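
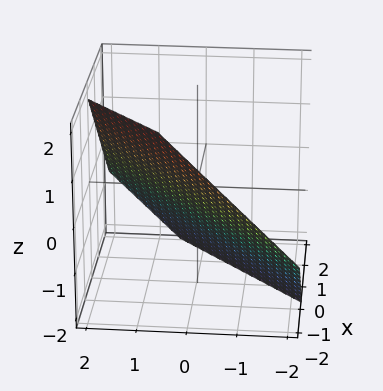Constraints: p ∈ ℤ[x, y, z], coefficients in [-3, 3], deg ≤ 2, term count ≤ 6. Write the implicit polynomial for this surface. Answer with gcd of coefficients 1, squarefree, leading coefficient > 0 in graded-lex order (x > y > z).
1. deg p = 1. The surface is flat (a plane).
2. Solving for integer coefficients yields p as stated.

3*x - 3*y + 3*z + 2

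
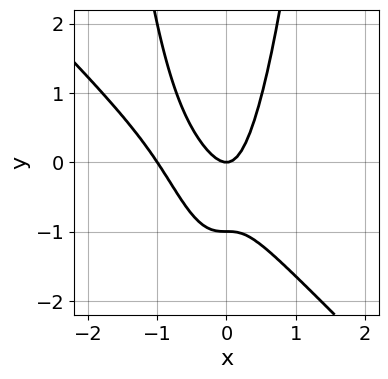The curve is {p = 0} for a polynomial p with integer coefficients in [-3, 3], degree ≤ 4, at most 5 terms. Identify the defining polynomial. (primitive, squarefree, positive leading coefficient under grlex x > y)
3*x^3 + 3*x^2*y + 3*x^2 - y^2 - y

1. Degree: the shape is more complex than any degree-2 curve, so deg p = 3.
2. Checking where it meets the axes: among the integer gridlines, it crosses the x-axis at x ∈ {-1, 0}; among the integer gridlines, it crosses the y-axis at y ∈ {-1, 0}.
3. Putting this together gives p.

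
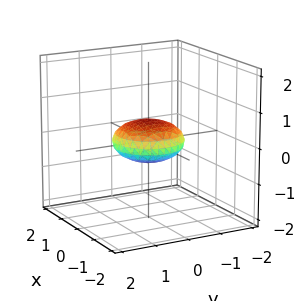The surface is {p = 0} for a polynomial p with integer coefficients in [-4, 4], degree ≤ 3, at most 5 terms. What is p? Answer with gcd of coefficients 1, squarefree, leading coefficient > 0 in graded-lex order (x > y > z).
The degree is 2 — bounded and convex; a quadric.
Symmetries: mirror symmetry z ↦ −z ⇒ only even powers of z; the z-axis is an axis of rotation, so x and y enter only as x² + y².
From the axis intercepts and sections: the y-axis gridline crossings are at y ∈ {-1, 1}; the x-axis gridline crossings are at x ∈ {-1, 1}; a circular section at z = 0 has radius exactly 1.
The integer polynomial consistent with all of this is the stated p.

x^2 + y^2 + 3*z^2 - 1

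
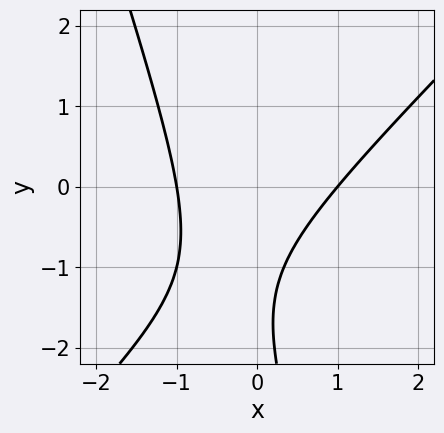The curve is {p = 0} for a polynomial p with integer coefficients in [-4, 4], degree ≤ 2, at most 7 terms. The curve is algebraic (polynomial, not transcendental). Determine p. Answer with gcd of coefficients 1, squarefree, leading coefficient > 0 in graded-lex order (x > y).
3*x^2 - 2*x*y - y^2 - 3*y - 3

1. deg p = 2.
2. From the axis intercepts and sections: no y-intercept at any integer in the box; among the integer gridlines, it crosses the x-axis at x ∈ {-1, 1}.
3. Solving for integer coefficients yields p as stated.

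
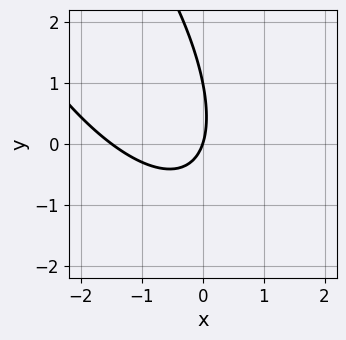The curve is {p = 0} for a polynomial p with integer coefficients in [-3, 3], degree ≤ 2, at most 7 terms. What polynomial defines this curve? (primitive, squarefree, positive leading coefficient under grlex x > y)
1. deg p = 2. A generic line meets the curve in up to 2 points.
2. Checking where it meets the axes: among the integer gridlines, it crosses the y-axis at y ∈ {0, 1}; it meets the x-axis at x = 0 (among the integer gridlines).
3. Matching integer coefficients to the picture gives p.

2*x^2 + 2*x*y + y^2 + 3*x - y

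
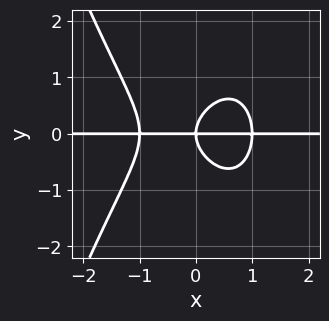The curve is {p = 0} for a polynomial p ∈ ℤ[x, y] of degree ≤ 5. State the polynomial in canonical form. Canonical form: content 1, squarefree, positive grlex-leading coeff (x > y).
Degree: no degree-3 curve has this shape, so deg p = 4.
From the axis intercepts and sections: the visible x-axis segment lies entirely on the curve; it crosses the y-axis at the gridline y = 0.
Fitting integer coefficients to these (and the overall shape) gives p.

x^3*y + y^3 - x*y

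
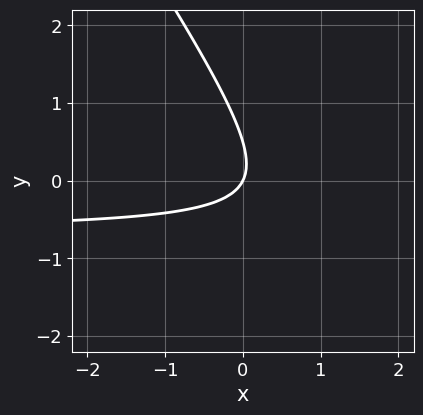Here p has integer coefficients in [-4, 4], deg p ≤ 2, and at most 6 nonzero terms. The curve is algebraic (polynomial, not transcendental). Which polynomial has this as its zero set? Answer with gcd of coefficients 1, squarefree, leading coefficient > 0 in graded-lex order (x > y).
3*x*y + 2*y^2 + 2*x - y

(a) The degree is 2 — a generic line meets the curve in up to 2 points.
(b) Reading off the gridlines: it meets the x-axis at x = 0 (among the integer gridlines); one y-axis crossing is at y = 0.
(c) Assembling these constraints gives the stated polynomial.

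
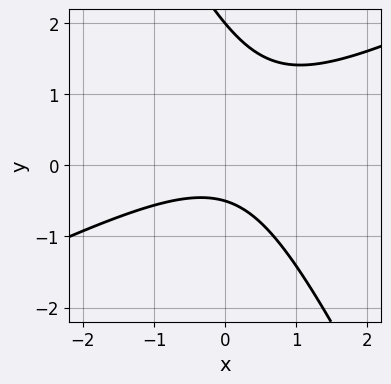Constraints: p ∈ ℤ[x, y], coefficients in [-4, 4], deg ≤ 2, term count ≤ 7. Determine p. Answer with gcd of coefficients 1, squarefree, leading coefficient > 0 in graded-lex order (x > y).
1. deg p = 2.
2. Reading off the gridlines: one y-axis crossing is at y = 2; it misses every integer gridline on the x-axis.
3. Assembling these constraints gives the stated polynomial.

2*x^2 - 3*x*y - 2*y^2 + 3*y + 2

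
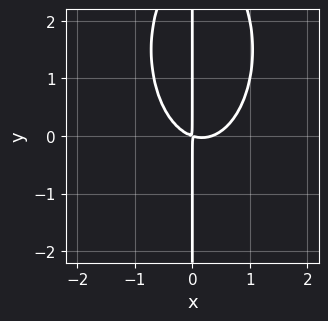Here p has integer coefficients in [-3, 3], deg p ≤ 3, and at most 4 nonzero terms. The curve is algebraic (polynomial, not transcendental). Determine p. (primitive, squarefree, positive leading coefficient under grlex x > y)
1. Degree: a generic line meets the curve in up to 3 points, so deg p = 3.
2. Checking where it meets the axes: every point of the y-axis in the box is on the curve.
3. Solving for integer coefficients yields p as stated.

3*x^3 + x*y^2 - x^2 - 3*x*y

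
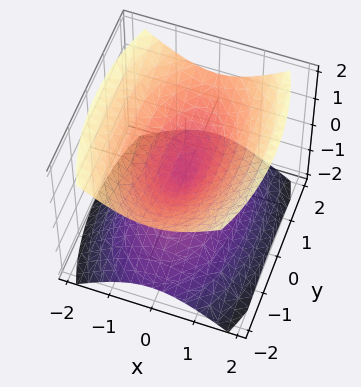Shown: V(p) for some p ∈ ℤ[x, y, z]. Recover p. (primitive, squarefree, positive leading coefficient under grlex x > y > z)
3*x^2 + y^2 - 3*z^2

(a) The picture has 2 separate pieces. They look like related sheets of one shape, so recover p as a whole.
(b) The degree is 2 — two nappes meeting at a single point; a quadric.
(c) Symmetries: mirror symmetry y ↦ −y ⇒ only even powers of y; the x ↦ −x reflection is a symmetry, so x appears only in even powers; it's symmetric under z → −z, forcing even powers of z.
(d) From the visible intercepts: it crosses the y-axis at the gridline y = 0; it crosses the z-axis at the gridline z = 0; one x-axis crossing is at x = 0.
(e) Putting this together gives p.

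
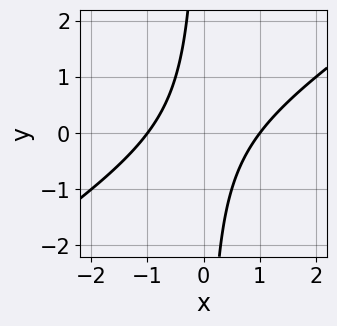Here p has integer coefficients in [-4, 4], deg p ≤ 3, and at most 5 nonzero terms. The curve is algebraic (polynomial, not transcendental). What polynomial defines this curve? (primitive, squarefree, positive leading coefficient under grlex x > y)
(a) The degree is 2 — the shape is more complex than any degree-1 curve.
(b) Checking where it meets the axes: the curve avoids every integer y-axis point in the box; the x-axis gridline crossings are at x ∈ {-1, 1}.
(c) Together with the visible shape, these determine p as stated.

2*x^2 - 3*x*y - 2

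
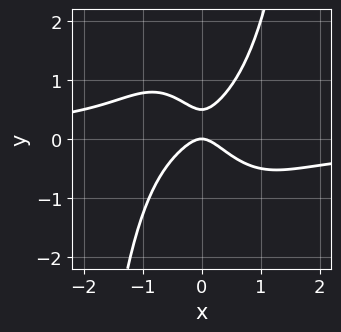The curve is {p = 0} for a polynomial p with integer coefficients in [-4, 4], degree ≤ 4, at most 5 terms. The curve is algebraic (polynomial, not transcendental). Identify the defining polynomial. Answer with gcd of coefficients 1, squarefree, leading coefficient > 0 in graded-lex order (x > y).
(a) deg p = 4. No degree-3 curve has this shape.
(b) Observable constraints: it crosses the y-axis at the gridline y = 0; it crosses the x-axis at the gridline x = 0.
(c) Solving for integer coefficients yields p as stated.

2*x^3*y + 2*x^2 - 2*y^2 + y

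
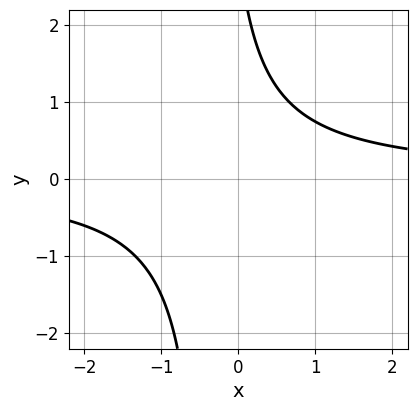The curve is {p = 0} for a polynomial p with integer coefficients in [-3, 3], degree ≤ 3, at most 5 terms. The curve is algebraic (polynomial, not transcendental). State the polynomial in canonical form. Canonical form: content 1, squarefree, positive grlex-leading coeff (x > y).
3*x*y + y - 3

1. Degree: the shape is more complex than any degree-1 curve, so deg p = 2.
2. Observable constraints: no x-intercept at any integer in the box; the curve avoids every integer y-axis point in the box.
3. Assembling these constraints gives the stated polynomial.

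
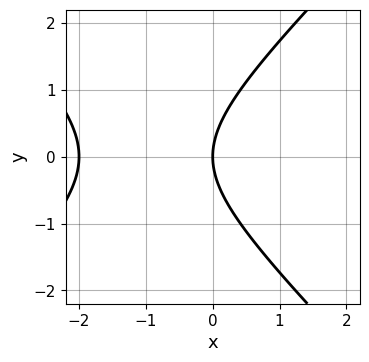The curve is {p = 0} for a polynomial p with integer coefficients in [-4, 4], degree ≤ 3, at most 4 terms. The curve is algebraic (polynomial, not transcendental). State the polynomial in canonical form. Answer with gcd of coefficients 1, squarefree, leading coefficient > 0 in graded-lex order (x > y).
deg p = 2.
Symmetries: the y ↦ −y reflection is a symmetry, so y appears only in even powers.
From the visible intercepts: among the integer gridlines, it crosses the x-axis at x ∈ {-2, 0}; it crosses the y-axis at the gridline y = 0.
These observations pin down the coefficients.

x^2 - y^2 + 2*x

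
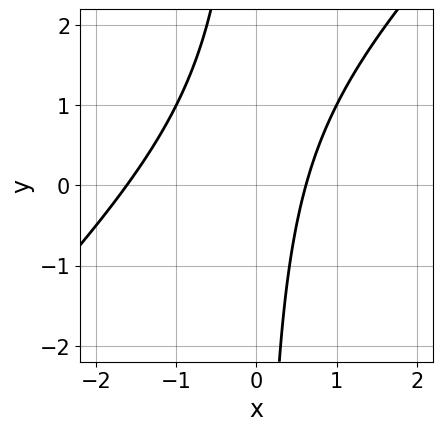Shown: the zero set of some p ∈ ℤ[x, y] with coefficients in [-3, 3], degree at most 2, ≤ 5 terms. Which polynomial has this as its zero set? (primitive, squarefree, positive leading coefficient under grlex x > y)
(a) deg p = 2.
(b) Checking where it meets the axes: it misses every integer gridline on the y-axis.
(c) Putting this together gives p.

x^2 - x*y + x - 1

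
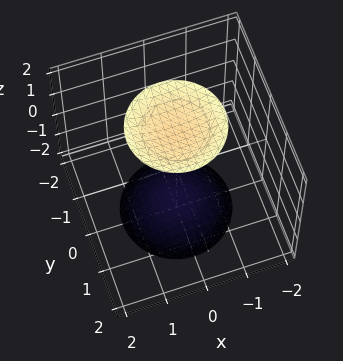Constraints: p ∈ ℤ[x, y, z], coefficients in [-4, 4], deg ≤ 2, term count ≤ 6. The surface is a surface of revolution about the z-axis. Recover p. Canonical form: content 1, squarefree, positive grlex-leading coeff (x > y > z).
x^2 + y^2 - z^2 + 3

1. There are 2 components.
2. Degree: a generic line meets the surface in up to 2 points, so deg p = 2.
3. Symmetries: the z-axis is an axis of rotation, so x and y enter only as x² + y².
4. Checking where it meets the axes: a circular section at z = -2 has radius exactly 1; no x-intercept at any integer in the box.
5. These observations pin down the coefficients.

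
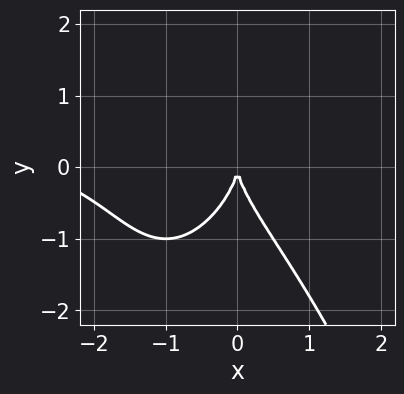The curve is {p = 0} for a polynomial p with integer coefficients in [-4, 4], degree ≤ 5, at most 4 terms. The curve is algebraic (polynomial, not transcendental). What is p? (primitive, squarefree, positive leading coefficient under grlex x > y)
x^3*y - x^3 - y^3 - 3*x^2

1. Degree: no degree-3 curve has this shape, so deg p = 4.
2. Checking where it meets the axes: one y-axis crossing is at y = 0; one x-axis crossing is at x = 0.
3. Matching integer coefficients to the picture gives p.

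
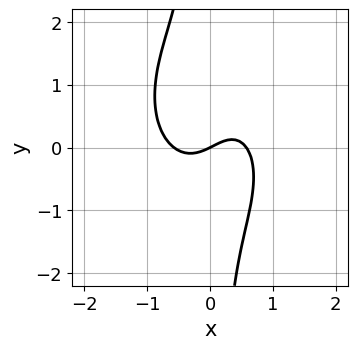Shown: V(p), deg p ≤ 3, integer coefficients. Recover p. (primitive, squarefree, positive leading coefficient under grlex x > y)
3*x^3 + 2*x*y^2 - x*y - x + 2*y

1. Degree: a generic line meets the curve in up to 3 points, so deg p = 3.
2. Checking where it meets the axes: one x-axis crossing is at x = 0; one y-axis crossing is at y = 0.
3. The integer polynomial consistent with all of this is the stated p.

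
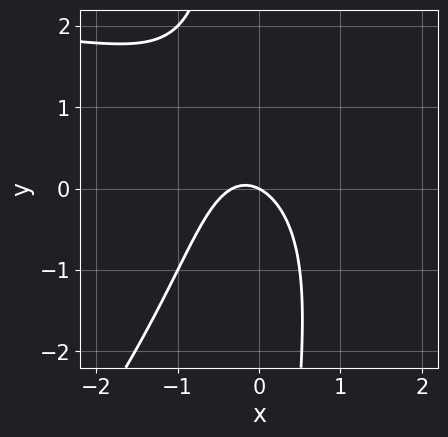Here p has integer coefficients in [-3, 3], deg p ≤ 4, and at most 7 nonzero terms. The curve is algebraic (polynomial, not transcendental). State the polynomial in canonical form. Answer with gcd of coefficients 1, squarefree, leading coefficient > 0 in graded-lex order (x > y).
1. deg p = 3.
2. Observable constraints: it crosses the x-axis at the gridline x = 0; it meets the y-axis at y = 0 (among the integer gridlines).
3. Together with the visible shape, these determine p as stated.

x^2*y - x*y^2 - 3*x^2 - x - 2*y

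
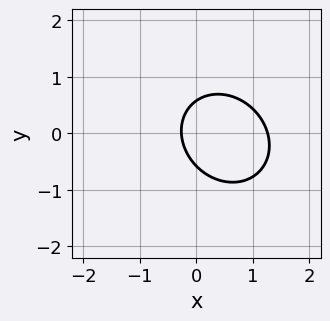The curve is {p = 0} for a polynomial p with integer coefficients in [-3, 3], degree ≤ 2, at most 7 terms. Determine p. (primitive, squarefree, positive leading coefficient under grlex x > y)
3*x^2 + x*y + 3*y^2 - 3*x - 1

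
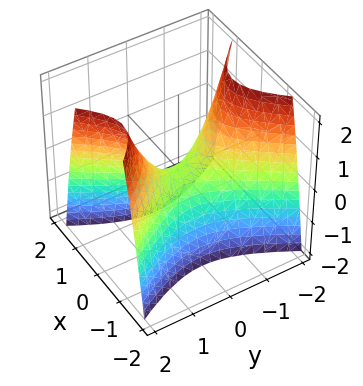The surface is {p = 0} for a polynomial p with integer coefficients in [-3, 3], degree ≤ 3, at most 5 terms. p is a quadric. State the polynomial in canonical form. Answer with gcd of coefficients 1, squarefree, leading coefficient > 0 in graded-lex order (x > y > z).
Degree: a hyperbolic paraboloid; a quadric, so deg p = 2.
Symmetries: it's symmetric under x → −x, forcing even powers of x; the y ↦ −y reflection is a symmetry, so y appears only in even powers.
From the axis intercepts and sections: it meets the z-axis at z = 0 (among the integer gridlines); it meets the y-axis at y = 0 (among the integer gridlines).
Putting this together gives p.

2*x^2 - y^2 + z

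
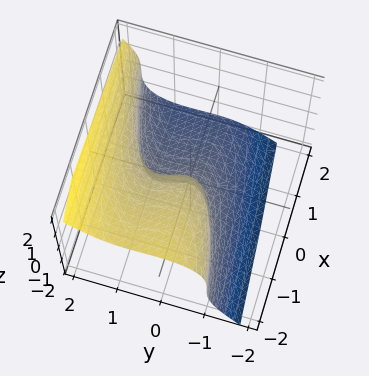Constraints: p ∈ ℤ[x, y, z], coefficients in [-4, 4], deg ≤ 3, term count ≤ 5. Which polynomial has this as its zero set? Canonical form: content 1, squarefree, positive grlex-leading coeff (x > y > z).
The degree is 3 — a generic line meets the surface in up to 3 points.
Checking where it meets the axes: it crosses the z-axis at the gridline z = 0; one x-axis crossing is at x = 0.
Solving for integer coefficients yields p as stated. Check: (0, 1, 0) on the y-axis lies on the surface, and p(0, 1, 0) = 0. ✓

3*y^3 - 2*z^3 - 3*y^2 - 3*x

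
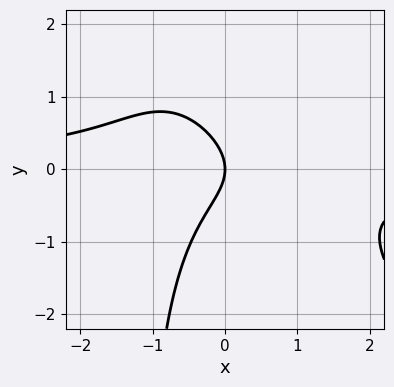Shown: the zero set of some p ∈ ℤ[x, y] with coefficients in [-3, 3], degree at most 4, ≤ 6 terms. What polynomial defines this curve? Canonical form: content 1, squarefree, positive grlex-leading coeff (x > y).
3*x^2*y + 2*x*y^2 + 3*y^2 + 3*x

First, degree: no degree-2 curve has this shape, so deg p = 3.
Next, against the integer gridlines: it crosses the x-axis at the gridline x = 0; it crosses the y-axis at the gridline y = 0.
Finally, these observations pin down the coefficients.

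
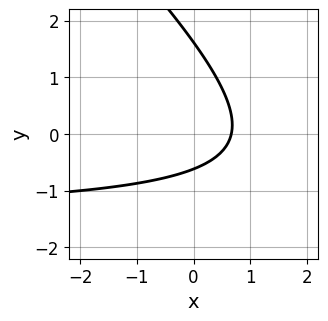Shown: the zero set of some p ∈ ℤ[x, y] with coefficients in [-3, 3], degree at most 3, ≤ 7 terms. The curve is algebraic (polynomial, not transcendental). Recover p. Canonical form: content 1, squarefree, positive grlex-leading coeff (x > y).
Degree: no degree-1 curve has this shape, so deg p = 2.
Putting this together gives p.

2*x*y + 2*y^2 + 3*x - 2*y - 2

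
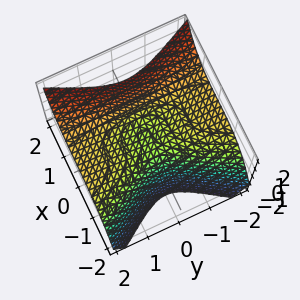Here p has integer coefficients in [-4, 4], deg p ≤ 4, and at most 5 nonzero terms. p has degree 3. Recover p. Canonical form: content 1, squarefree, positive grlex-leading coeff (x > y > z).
deg p = 3. No degree-2 surface has this shape.
Reading off the gridlines: it meets the z-axis at z = 0 (among the integer gridlines); it meets the x-axis at x = 0 (among the integer gridlines); it crosses the y-axis at the gridline y = 0.
Putting this together gives p.

3*x^3 - 3*y^2*z + 2*y^2 - 3*z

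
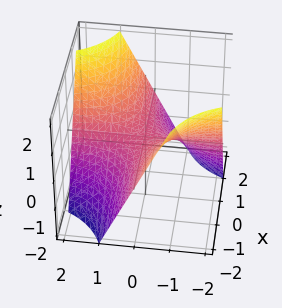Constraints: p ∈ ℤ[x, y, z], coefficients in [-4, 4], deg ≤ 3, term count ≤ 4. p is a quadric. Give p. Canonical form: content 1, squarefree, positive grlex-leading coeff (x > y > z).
The degree is 2 — a saddle surface; a quadric.
Reading off the gridlines: the visible x-axis segment lies entirely on the surface; the visible y-axis segment lies entirely on the surface; it meets the z-axis at z = 0 (among the integer gridlines).
Assembling these constraints gives the stated polynomial.

x*y - z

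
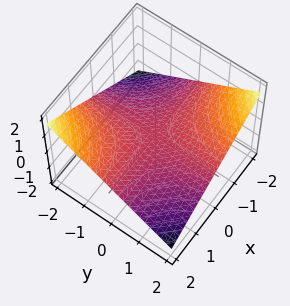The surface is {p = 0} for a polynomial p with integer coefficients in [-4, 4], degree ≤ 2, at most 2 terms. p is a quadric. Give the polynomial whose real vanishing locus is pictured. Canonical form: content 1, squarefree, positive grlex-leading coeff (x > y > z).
x*y + 3*z

First, the degree is 2 — a hyperbolic paraboloid; a quadric.
Next, from the visible intercepts: every point of the y-axis in the box is on the surface; it meets the z-axis at z = 0 (among the integer gridlines); every point of the x-axis in the box is on the surface.
Finally, the integer polynomial consistent with all of this is the stated p.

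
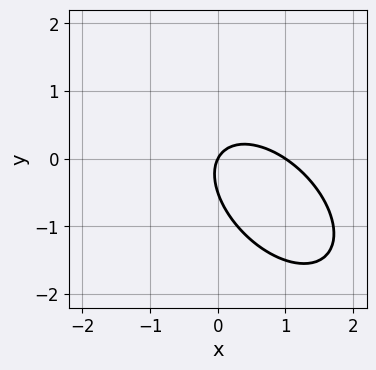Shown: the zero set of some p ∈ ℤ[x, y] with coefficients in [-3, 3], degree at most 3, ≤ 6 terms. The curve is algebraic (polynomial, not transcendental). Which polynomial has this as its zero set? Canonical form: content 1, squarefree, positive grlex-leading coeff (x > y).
2*x^2 + 2*x*y + 2*y^2 - 2*x + y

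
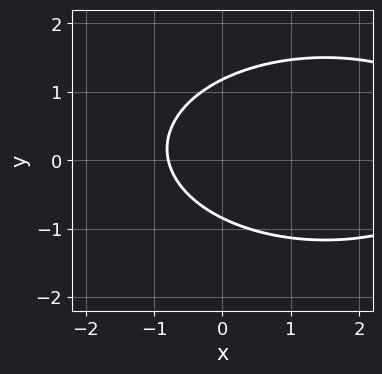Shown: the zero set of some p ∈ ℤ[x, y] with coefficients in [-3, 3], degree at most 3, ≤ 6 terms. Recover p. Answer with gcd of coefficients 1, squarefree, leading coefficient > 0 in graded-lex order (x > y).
x^2 + 3*y^2 - 3*x - y - 3

1. Degree: the shape is more complex than any degree-1 curve, so deg p = 2.
2. The integer polynomial consistent with all of this is the stated p.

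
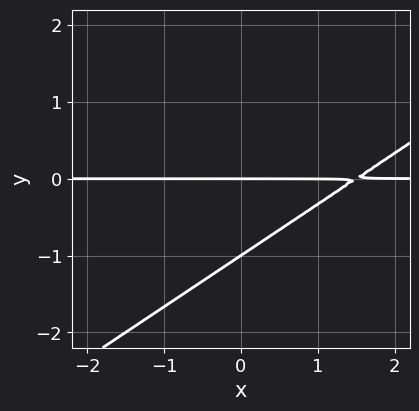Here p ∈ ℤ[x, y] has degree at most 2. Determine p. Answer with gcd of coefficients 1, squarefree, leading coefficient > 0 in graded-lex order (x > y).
First, deg p = 2. The shape is more complex than any degree-1 curve.
Next, checking where it meets the axes: the y-axis gridline crossings are at y ∈ {-1, 0}; every point of the x-axis in the box is on the curve.
Finally, the integer polynomial consistent with all of this is the stated p.

2*x*y - 3*y^2 - 3*y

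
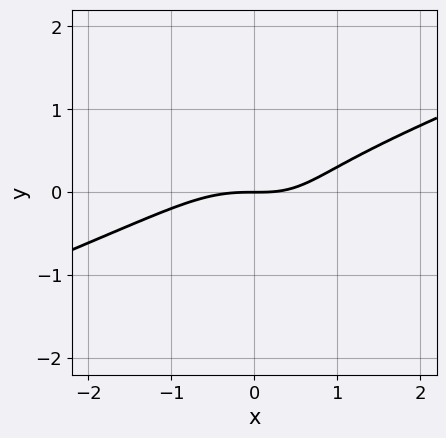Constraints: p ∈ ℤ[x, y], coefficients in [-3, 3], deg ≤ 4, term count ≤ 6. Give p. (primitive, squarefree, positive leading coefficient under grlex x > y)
First, degree: the shape is more complex than any degree-2 curve, so deg p = 3.
Next, from the visible intercepts: one y-axis crossing is at y = 0; one x-axis crossing is at x = 0.
Finally, these observations pin down the coefficients.

x^3 - 2*x^2*y - 3*y^3 + x*y - 2*y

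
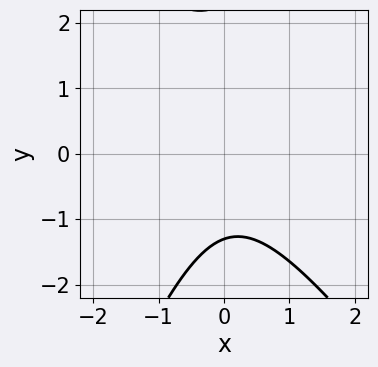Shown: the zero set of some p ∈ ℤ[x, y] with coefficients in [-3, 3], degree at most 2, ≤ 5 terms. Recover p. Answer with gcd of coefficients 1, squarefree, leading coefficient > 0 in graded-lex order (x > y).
(a) deg p = 2. No degree-1 curve has this shape.
(b) Reading off the gridlines: it misses every integer gridline on the x-axis.
(c) Solving for integer coefficients yields p as stated.

3*x^2 + x*y - y^2 + y + 3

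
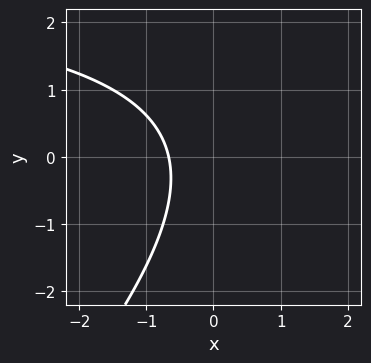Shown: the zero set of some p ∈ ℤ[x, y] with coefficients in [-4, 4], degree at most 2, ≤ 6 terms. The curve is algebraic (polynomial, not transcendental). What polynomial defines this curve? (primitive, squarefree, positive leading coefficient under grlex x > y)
x*y - y^2 - 3*x - 2

First, degree: no degree-1 curve has this shape, so deg p = 2.
Then, from the axis intercepts and sections: it misses every integer gridline on the y-axis.
Finally, assembling these constraints gives the stated polynomial.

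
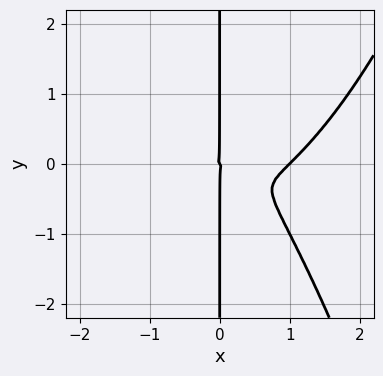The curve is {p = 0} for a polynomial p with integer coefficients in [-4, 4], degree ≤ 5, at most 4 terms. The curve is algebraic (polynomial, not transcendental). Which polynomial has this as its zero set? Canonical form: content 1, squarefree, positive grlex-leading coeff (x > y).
Degree: a generic line meets the curve in up to 4 points, so deg p = 4.
From the axis intercepts and sections: the x-axis gridline crossings are at x ∈ {0, 1}; every point of the y-axis in the box is on the curve.
Matching integer coefficients to the picture gives p.

x^4 - x^3 - x^2*y - x*y^2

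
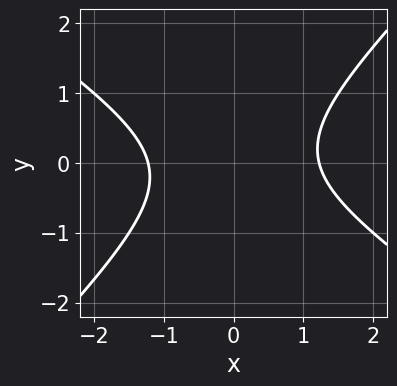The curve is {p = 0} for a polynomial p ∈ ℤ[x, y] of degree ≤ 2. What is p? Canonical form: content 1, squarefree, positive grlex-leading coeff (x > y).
2*x^2 + x*y - 3*y^2 - 3

(a) deg p = 2.
(b) Reading off the gridlines: it misses every integer gridline on the y-axis.
(c) Matching integer coefficients to the picture gives p.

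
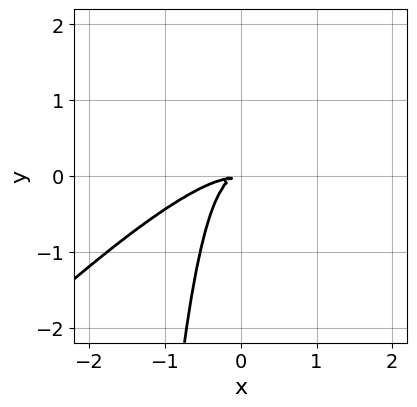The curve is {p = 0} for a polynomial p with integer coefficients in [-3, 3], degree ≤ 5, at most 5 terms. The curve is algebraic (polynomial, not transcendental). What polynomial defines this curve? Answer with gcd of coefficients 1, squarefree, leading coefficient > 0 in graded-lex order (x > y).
(a) deg p = 4. The shape is more complex than any degree-3 curve.
(b) Matching integer coefficients to the picture gives p.

2*x^4 - 2*x^3*y + 3*x^2*y + y^2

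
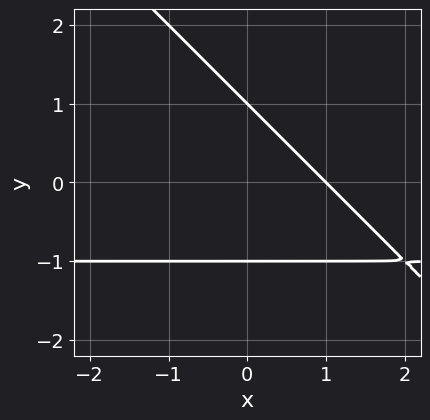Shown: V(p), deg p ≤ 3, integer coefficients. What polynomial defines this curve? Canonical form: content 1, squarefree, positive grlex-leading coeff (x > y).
x*y + y^2 + x - 1

1. Degree: no degree-1 curve has this shape, so deg p = 2.
2. Against the integer gridlines: among the integer gridlines, it crosses the y-axis at y ∈ {-1, 1}; it meets the x-axis at x = 1 (among the integer gridlines).
3. Assembling these constraints gives the stated polynomial.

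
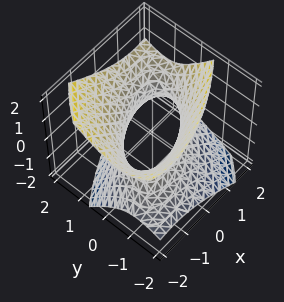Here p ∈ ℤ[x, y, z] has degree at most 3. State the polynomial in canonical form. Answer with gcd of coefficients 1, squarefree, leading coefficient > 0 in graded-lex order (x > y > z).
2*x^2 - 3*x*y + 3*y^2 - 2*y*z - 3*z^2 - 3

(a) Degree: the shape is more complex than any degree-1 surface, so deg p = 2.
(b) Against the integer gridlines: the y-axis gridline crossings are at y ∈ {-1, 1}; the surface avoids every integer z-axis point in the box.
(c) Fitting integer coefficients to these (and the overall shape) gives p.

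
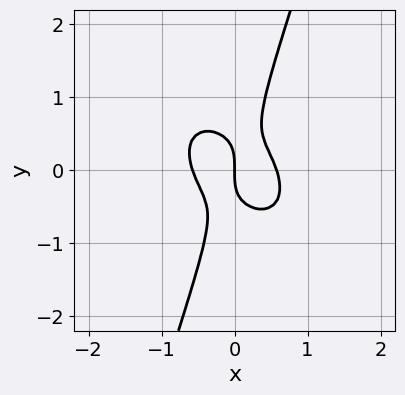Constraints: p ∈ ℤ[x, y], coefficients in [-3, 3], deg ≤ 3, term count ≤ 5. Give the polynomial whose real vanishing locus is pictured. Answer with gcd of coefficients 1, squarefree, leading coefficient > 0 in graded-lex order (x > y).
deg p = 3. The shape is more complex than any degree-2 curve.
Reading off the gridlines: it meets the x-axis at x = 0 (among the integer gridlines); it crosses the y-axis at the gridline y = 0.
These observations pin down the coefficients.

3*x^3 + 2*x^2*y + 2*x*y^2 - y^3 - x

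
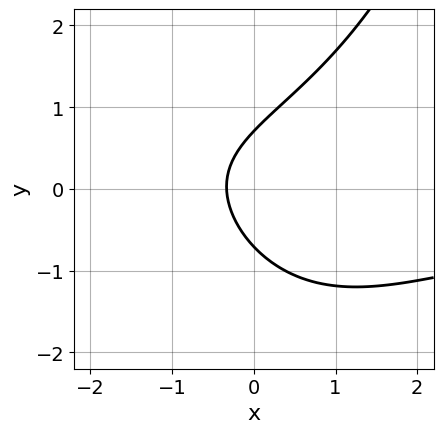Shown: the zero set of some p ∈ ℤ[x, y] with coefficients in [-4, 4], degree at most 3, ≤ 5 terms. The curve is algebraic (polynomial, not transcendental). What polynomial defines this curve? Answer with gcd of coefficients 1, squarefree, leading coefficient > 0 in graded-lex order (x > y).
x^2*y - 2*y^2 + 3*x + 1

1. deg p = 3.
2. The integer polynomial consistent with all of this is the stated p.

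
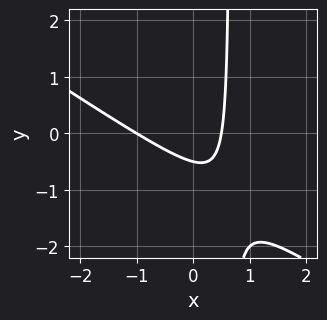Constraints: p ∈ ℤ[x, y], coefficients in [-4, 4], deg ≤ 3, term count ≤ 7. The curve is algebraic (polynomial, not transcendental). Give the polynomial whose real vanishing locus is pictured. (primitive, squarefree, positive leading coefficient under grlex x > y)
The degree is 2 — a generic line meets the curve in up to 2 points.
Checking where it meets the axes: it meets the x-axis at x = -1 (among the integer gridlines).
Matching integer coefficients to the picture gives p.

2*x^2 + 3*x*y + x - 2*y - 1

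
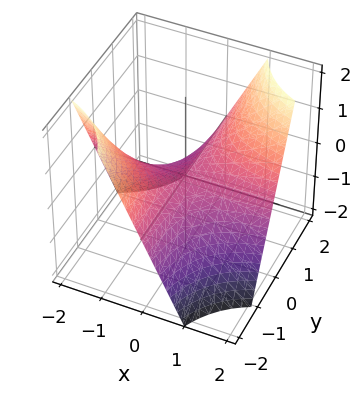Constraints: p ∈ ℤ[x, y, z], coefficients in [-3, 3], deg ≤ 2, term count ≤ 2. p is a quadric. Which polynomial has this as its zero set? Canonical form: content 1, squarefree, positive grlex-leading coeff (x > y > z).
First, deg p = 2.
Next, from the axis intercepts and sections: it meets the z-axis at z = 0 (among the integer gridlines); every point of the x-axis in the box is on the surface.
Finally, assembling these constraints gives the stated polynomial.

x*y - z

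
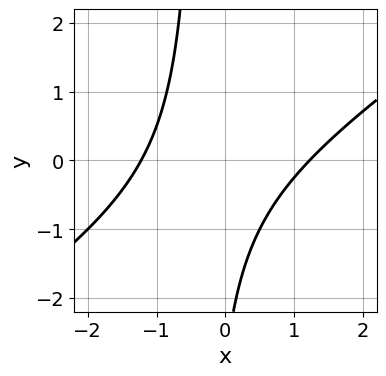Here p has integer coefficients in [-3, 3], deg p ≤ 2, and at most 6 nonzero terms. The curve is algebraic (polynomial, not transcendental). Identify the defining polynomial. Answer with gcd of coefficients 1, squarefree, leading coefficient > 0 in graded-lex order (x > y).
First, deg p = 2. The shape is more complex than any degree-1 curve.
Next, observable constraints: no y-intercept at any integer in the box.
Finally, matching integer coefficients to the picture gives p.

2*x^2 - 3*x*y - y - 3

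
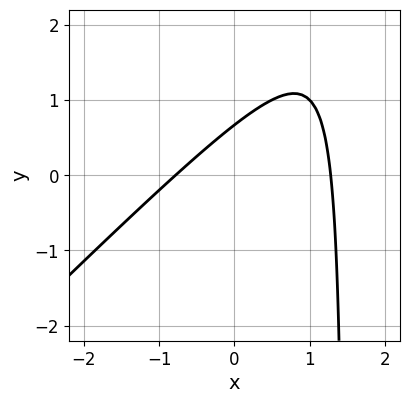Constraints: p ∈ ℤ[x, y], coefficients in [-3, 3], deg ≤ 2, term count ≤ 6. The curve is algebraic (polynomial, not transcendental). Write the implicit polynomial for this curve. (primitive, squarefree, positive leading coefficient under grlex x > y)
2*x^2 - 2*x*y - x + 3*y - 2

Degree: the shape is more complex than any degree-1 curve, so deg p = 2.
Matching integer coefficients to the picture gives p.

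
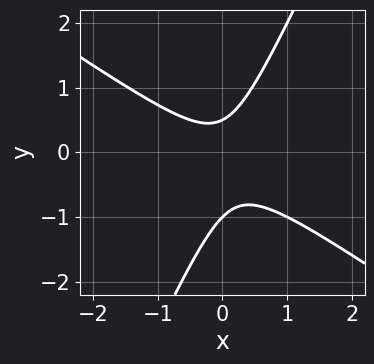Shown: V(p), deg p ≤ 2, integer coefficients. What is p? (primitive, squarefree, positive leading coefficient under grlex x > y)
3*x^2 + 3*x*y - 2*y^2 - y + 1

1. The degree is 2 — a generic line meets the curve in up to 2 points.
2. Checking where it meets the axes: it meets the y-axis at y = -1 (among the integer gridlines); no x-intercept at any integer in the box.
3. Matching integer coefficients to the picture gives p.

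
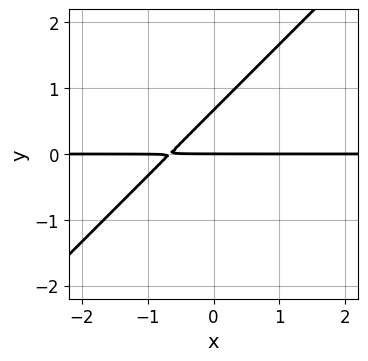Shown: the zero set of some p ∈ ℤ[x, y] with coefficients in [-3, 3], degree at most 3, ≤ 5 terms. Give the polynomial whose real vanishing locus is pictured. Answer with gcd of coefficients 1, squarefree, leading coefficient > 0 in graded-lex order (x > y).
3*x*y - 3*y^2 + 2*y

Degree: no degree-1 curve has this shape, so deg p = 2.
From the visible intercepts: every point of the x-axis in the box is on the curve; one y-axis crossing is at y = 0.
These observations pin down the coefficients.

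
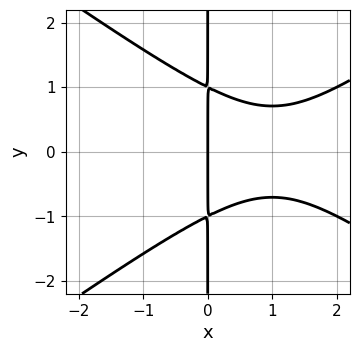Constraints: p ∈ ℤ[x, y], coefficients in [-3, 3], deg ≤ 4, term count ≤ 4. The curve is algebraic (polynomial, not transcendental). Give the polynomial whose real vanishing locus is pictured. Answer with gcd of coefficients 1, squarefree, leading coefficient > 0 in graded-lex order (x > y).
(a) The degree is 3 — a generic line meets the curve in up to 3 points.
(b) Symmetries: the y ↦ −y reflection is a symmetry, so y appears only in even powers.
(c) Reading off the gridlines: one x-axis crossing is at x = 0; every point of the y-axis in the box is on the curve.
(d) The integer polynomial consistent with all of this is the stated p.

x^3 - 2*x*y^2 - 2*x^2 + 2*x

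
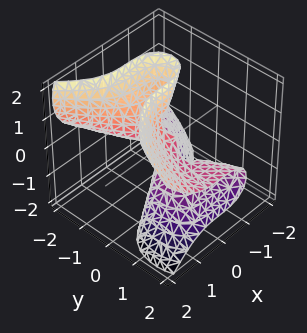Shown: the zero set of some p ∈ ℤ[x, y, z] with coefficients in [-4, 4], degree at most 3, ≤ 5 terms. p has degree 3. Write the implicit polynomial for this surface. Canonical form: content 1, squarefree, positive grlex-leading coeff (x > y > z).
The degree is 3 — no degree-2 surface has this shape.
Checking where it meets the axes: the visible y-axis segment lies entirely on the surface; the visible z-axis segment lies entirely on the surface.
Solving for integer coefficients yields p as stated.

2*x^3 - 3*y^2*z - 3*y*z^2 + 2*y*z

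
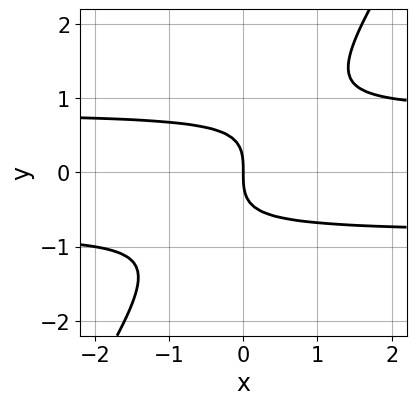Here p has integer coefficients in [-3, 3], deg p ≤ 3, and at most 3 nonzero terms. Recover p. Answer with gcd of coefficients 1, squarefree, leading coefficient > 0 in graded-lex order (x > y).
(a) Degree: no degree-2 curve has this shape, so deg p = 3.
(b) Observable constraints: it crosses the y-axis at the gridline y = 0; it crosses the x-axis at the gridline x = 0.
(c) Putting this together gives p.

3*x*y^2 - 2*y^3 - 2*x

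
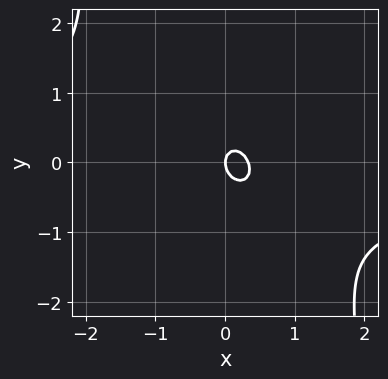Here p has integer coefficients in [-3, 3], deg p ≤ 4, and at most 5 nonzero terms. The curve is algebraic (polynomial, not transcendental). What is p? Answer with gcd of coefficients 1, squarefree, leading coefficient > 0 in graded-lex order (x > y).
deg p = 4. A generic line meets the curve in up to 4 points.
Checking where it meets the axes: it crosses the x-axis at the gridline x = 0; it meets the y-axis at y = 0 (among the integer gridlines).
Assembling these constraints gives the stated polynomial.

x^3*y + 3*x^2 + x*y + 2*y^2 - x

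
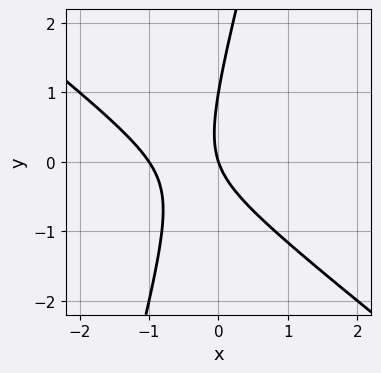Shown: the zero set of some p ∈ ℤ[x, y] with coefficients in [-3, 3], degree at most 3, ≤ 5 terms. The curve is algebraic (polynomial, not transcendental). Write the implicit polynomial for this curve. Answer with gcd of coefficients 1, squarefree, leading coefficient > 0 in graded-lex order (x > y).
3*x^2 + 3*x*y - y^2 + 3*x + y

(a) deg p = 2. The shape is more complex than any degree-1 curve.
(b) From the visible intercepts: the x-axis gridline crossings are at x ∈ {-1, 0}; the y-axis gridline crossings are at y ∈ {0, 1}.
(c) Putting this together gives p.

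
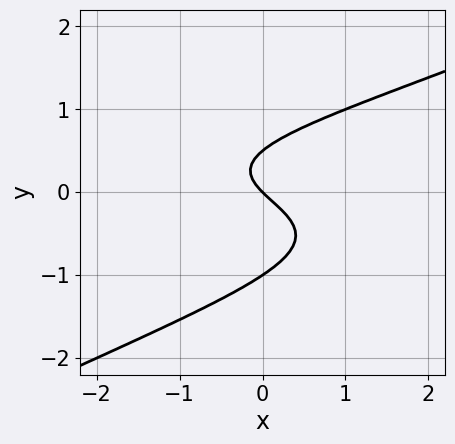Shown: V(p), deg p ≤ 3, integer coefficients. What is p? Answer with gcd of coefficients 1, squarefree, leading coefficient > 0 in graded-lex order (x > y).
(a) The degree is 3 — the shape is more complex than any degree-2 curve.
(b) Reading off the gridlines: the y-axis gridline crossings are at y ∈ {-1, 0}; it meets the x-axis at x = 0 (among the integer gridlines).
(c) Solving for integer coefficients yields p as stated.

x*y^2 - 2*y^3 - y^2 + x + y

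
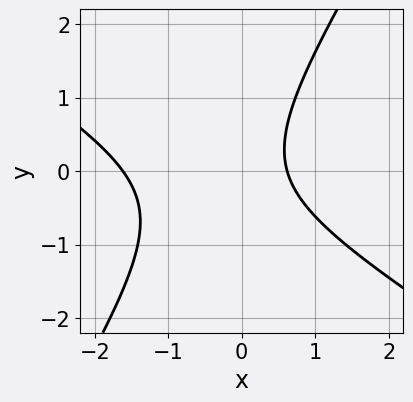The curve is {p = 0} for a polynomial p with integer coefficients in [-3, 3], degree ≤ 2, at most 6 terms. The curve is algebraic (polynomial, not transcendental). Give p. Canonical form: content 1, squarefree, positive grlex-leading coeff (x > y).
x^2 + x*y - y^2 + x - 1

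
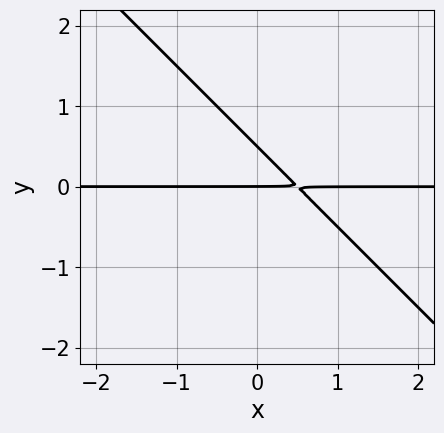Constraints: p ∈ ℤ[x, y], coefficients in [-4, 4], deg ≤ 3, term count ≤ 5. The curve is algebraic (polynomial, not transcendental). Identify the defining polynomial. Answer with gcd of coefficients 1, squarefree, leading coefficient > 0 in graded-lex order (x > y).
2*x*y + 2*y^2 - y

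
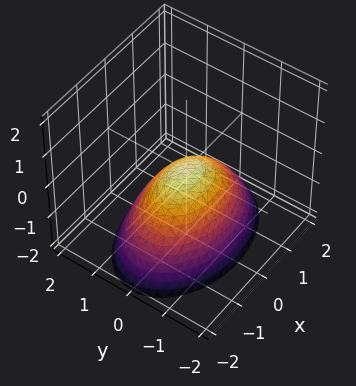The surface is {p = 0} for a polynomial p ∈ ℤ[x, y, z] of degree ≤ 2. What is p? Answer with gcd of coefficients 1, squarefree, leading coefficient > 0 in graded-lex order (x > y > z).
(a) deg p = 2. A paraboloid; a quadric.
(b) Symmetries: mirror symmetry y ↦ −y ⇒ only even powers of y; mirror symmetry x ↦ −x ⇒ only even powers of x.
(c) Against the integer gridlines: it crosses the y-axis at the gridline y = 0; it meets the z-axis at z = 0 (among the integer gridlines).
(d) Solving for integer coefficients yields p as stated.

x^2 + 2*y^2 + 2*z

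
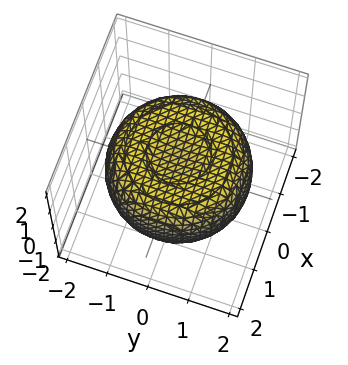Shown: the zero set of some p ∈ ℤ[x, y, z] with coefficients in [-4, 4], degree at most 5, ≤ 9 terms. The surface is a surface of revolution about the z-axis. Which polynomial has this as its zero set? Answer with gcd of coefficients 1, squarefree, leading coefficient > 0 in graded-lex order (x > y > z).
x^4 + 2*x^2*y^2 + y^4 - 2*x^2 - 2*y^2 + 3*z^2 - 2

(a) Degree: the shape is more complex than any degree-3 surface, so deg p = 4.
(b) Symmetry: every cross-section ⟂ z is a circle, so x, y appear only via x² + y².
(c) Against the integer gridlines: a circular section at z = -1 has radius exactly 1.
(d) Solving for integer coefficients yields p as stated.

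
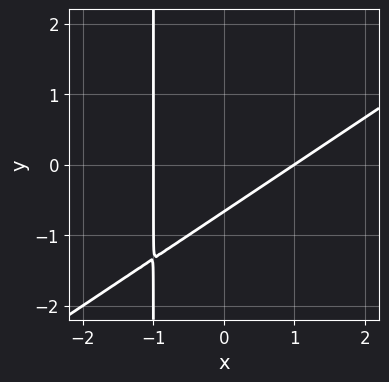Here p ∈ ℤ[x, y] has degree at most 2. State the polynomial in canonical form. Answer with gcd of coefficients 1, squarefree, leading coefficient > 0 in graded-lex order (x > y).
2*x^2 - 3*x*y - 3*y - 2

(a) The degree is 2 — a generic line meets the curve in up to 2 points.
(b) From the visible intercepts: the x-axis gridline crossings are at x ∈ {-1, 1}.
(c) Solving for integer coefficients yields p as stated.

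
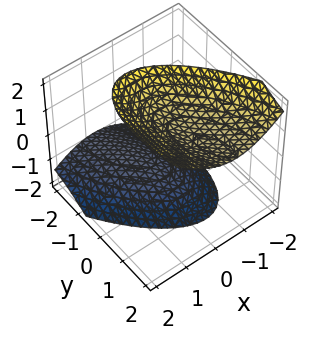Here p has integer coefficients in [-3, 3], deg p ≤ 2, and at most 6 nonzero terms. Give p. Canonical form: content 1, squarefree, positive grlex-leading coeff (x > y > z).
I count 2 distinct pieces. They look like related sheets of one shape, so recover p as a whole.
The degree is 2 — the shape is more complex than any degree-1 surface.
Checking where it meets the axes: no x-intercept at any integer in the box; the surface avoids every integer y-axis point in the box.
Assembling these constraints gives the stated polynomial.

3*x^2 + 2*x*y + y^2 - 2*y*z - 2*z^2 + 3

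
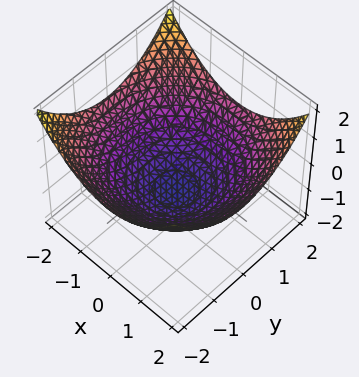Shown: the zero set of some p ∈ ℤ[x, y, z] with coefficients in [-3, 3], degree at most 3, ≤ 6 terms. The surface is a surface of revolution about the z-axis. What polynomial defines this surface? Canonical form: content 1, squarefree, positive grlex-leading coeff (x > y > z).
First, deg p = 2.
Next, by symmetry, the surface is invariant under rotation about z: p = q(x² + y², z).
Next, observable constraints: a circular section at z = 0 has radius between 1 and 2; one z-axis crossing is at z = -1.
Finally, the integer polynomial consistent with all of this is the stated p.

x^2 + y^2 - 3*z - 3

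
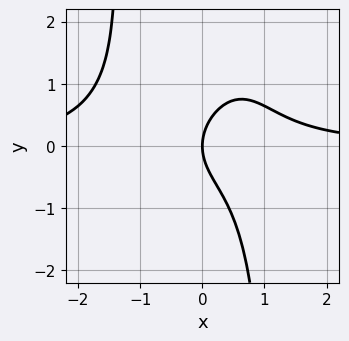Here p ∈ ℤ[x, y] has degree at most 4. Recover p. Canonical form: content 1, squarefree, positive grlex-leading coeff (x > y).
2*x^3*y - x^2*y^2 + 2*x^2*y + 2*y^2 - 3*x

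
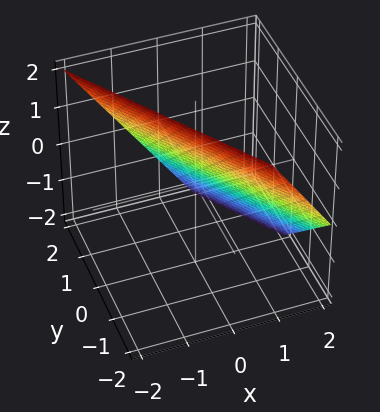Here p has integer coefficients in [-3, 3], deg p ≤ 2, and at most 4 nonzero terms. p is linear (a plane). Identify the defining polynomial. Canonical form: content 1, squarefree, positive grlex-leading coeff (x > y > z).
First, degree: every cross-section is a straight line — this is a plane, so deg p = 1.
Then, from the axis intercepts and sections: one y-axis crossing is at y = 1; it meets the z-axis at z = 1 (among the integer gridlines).
Finally, together with the visible shape, these determine p as stated.

3*x + 2*y + 2*z - 2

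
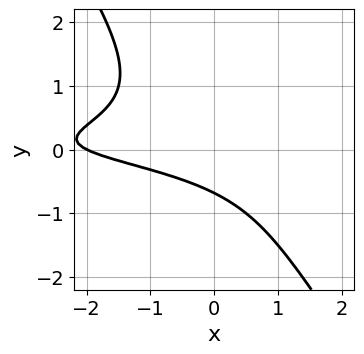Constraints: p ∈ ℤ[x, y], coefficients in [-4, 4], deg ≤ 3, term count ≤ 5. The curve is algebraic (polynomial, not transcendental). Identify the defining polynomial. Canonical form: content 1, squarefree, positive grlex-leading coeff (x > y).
3*x*y^2 + 2*y^3 + x + 2*y + 2

(a) Degree: the shape is more complex than any degree-2 curve, so deg p = 3.
(b) Against the integer gridlines: it crosses the x-axis at the gridline x = -2.
(c) The integer polynomial consistent with all of this is the stated p.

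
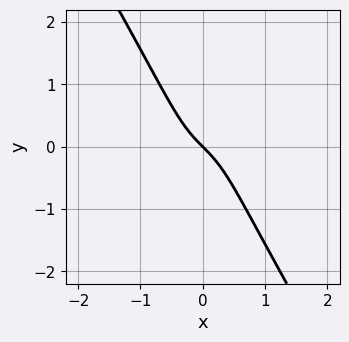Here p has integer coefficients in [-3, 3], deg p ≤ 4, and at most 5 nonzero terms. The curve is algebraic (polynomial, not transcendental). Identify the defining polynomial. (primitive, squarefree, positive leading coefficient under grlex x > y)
The degree is 3 — a generic line meets the curve in up to 3 points.
Checking where it meets the axes: it crosses the y-axis at the gridline y = 0; it crosses the x-axis at the gridline x = 0.
Putting this together gives p.

3*x^3 - x*y^2 + x + y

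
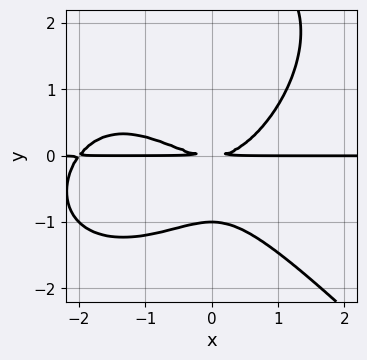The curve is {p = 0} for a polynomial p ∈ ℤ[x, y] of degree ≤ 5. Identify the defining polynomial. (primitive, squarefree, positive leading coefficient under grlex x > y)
x^3*y + y^4 + 2*x^2*y - 2*y^3 - 3*y^2

(a) deg p = 4. No degree-3 curve has this shape.
(b) Observable constraints: it crosses the y-axis at the gridline y = -1; the visible x-axis segment lies entirely on the curve.
(c) Matching integer coefficients to the picture gives p.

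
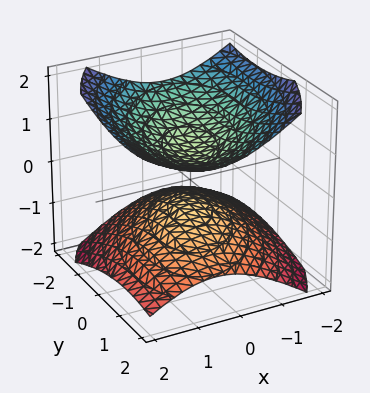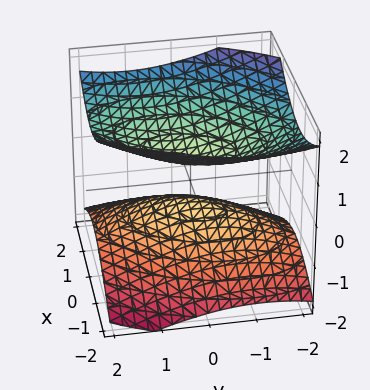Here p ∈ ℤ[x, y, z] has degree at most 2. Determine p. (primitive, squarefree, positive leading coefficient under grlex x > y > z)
2*x^2 - x*y + y^2 - 3*z^2 + 1

(a) The picture has 2 separate pieces. They look like related sheets of one shape, so recover p as a whole.
(b) Degree: the shape is more complex than any degree-1 surface, so deg p = 2.
(c) Observable constraints: it misses every integer gridline on the x-axis; no y-intercept at any integer in the box.
(d) Together with the visible shape, these determine p as stated.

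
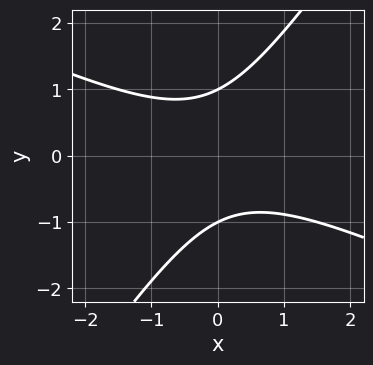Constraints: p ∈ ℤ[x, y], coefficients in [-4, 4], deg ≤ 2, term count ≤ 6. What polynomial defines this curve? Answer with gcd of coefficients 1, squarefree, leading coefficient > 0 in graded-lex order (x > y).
(a) The degree is 2 — no degree-1 curve has this shape.
(b) Checking where it meets the axes: among the integer gridlines, it crosses the y-axis at y ∈ {-1, 1}; the curve avoids every integer x-axis point in the box.
(c) Putting this together gives p.

2*x^2 + 3*x*y - 3*y^2 + 3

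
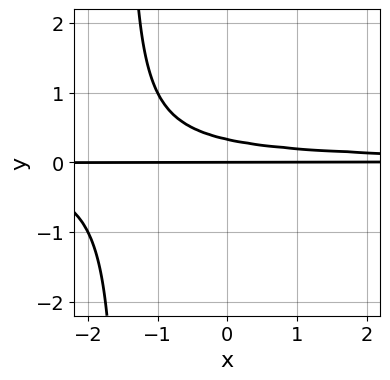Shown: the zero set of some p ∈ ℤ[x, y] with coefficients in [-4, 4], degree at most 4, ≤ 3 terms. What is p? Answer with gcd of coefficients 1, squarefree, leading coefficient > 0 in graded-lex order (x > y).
deg p = 3. No degree-2 curve has this shape.
From the axis intercepts and sections: one y-axis crossing is at y = 0; the visible x-axis segment lies entirely on the curve.
Matching integer coefficients to the picture gives p.

2*x*y^2 + 3*y^2 - y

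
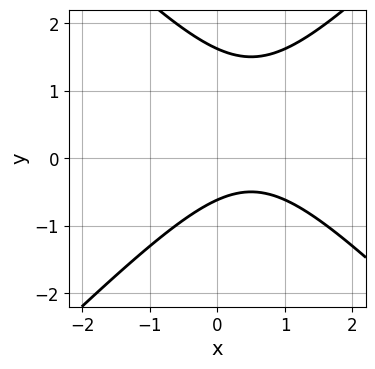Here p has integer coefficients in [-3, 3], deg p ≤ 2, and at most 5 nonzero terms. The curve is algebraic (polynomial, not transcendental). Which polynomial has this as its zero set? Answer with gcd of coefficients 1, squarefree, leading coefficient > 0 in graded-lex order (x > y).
x^2 - y^2 - x + y + 1

First, degree: a generic line meets the curve in up to 2 points, so deg p = 2.
Next, from the visible intercepts: the curve avoids every integer x-axis point in the box.
Finally, together with the visible shape, these determine p as stated.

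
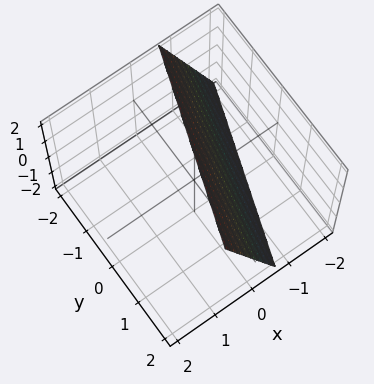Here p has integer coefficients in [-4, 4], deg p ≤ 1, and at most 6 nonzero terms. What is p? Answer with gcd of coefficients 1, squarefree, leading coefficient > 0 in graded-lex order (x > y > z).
3*x - y - z + 2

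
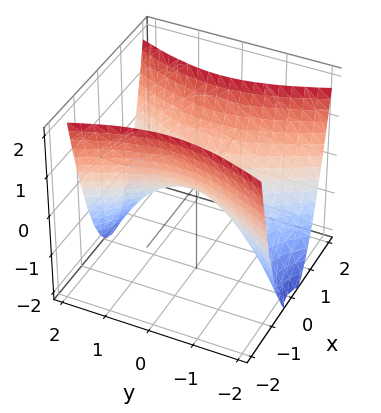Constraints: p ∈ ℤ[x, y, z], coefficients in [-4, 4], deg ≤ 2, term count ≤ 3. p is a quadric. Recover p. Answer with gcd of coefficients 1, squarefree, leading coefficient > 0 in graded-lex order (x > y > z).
1. deg p = 2. A saddle surface; a quadric.
2. Symmetries: mirror symmetry y ↦ −y ⇒ only even powers of y; it's symmetric under x → −x, forcing even powers of x.
3. Checking where it meets the axes: it crosses the y-axis at the gridline y = 0; it crosses the x-axis at the gridline x = 0; one z-axis crossing is at z = 0.
4. Solving for integer coefficients yields p as stated.

3*x^2 - y^2 - 2*z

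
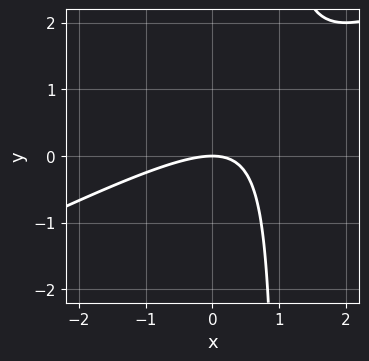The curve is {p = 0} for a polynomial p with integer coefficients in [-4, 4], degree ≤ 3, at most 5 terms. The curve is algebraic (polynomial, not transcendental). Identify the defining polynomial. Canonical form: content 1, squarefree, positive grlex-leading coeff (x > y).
x^2 - 2*x*y + 2*y

1. deg p = 2.
2. From the visible intercepts: it crosses the x-axis at the gridline x = 0; it meets the y-axis at y = 0 (among the integer gridlines).
3. These observations pin down the coefficients.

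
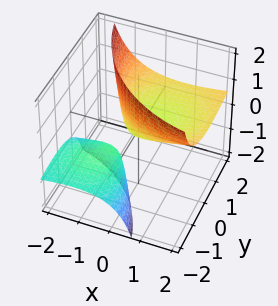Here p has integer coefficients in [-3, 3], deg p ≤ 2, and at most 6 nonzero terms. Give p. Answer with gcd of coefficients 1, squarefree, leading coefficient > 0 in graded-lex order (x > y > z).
The picture has 2 separate pieces.
The degree is 2 — a generic line meets the surface in up to 2 points.
Reading off the gridlines: one x-axis crossing is at x = 0; one y-axis crossing is at y = 0; one z-axis crossing is at z = 0.
Fitting integer coefficients to these (and the overall shape) gives p.

x^2 - 3*x*z + y^2 - 3*y*z - 2*z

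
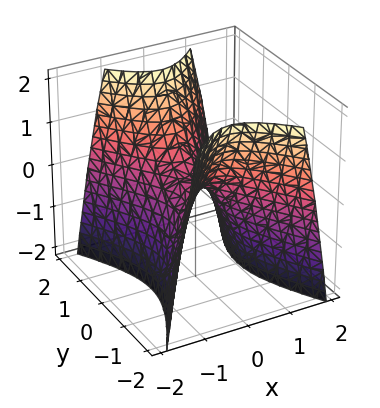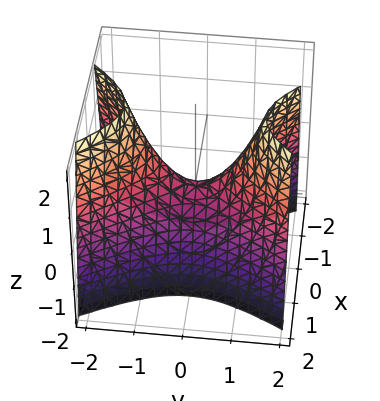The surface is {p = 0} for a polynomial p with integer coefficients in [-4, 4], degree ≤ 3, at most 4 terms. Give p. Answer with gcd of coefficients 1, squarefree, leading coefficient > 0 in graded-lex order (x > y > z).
2*x^2 - y^2 + z

First, degree: a saddle surface; a quadric, so deg p = 2.
Then, symmetries: it's symmetric under y → −y, forcing even powers of y; mirror symmetry x ↦ −x ⇒ only even powers of x.
Then, reading off the gridlines: one y-axis crossing is at y = 0; it meets the z-axis at z = 0 (among the integer gridlines).
Finally, putting this together gives p.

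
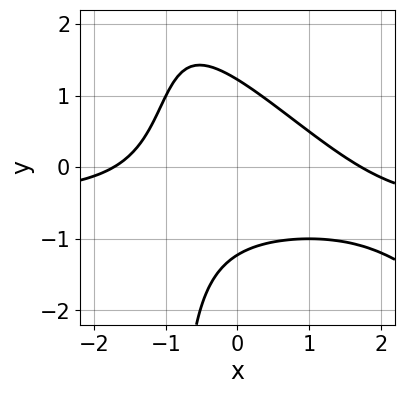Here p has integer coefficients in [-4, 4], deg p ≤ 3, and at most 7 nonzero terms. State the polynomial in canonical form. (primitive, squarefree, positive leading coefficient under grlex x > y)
2*x^2*y + 2*x*y^2 + x^2 + 2*y^2 - 3

1. Degree: no degree-2 curve has this shape, so deg p = 3.
2. Solving for integer coefficients yields p as stated.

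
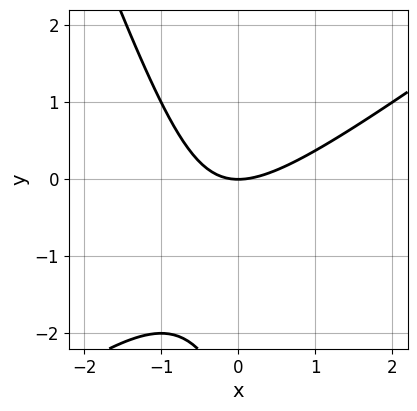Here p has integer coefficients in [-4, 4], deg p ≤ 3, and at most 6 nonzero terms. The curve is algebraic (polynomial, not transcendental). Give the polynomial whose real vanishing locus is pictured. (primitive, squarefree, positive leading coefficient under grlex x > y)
2*x^2 - 2*x*y - y^2 - 3*y

1. Degree: no degree-1 curve has this shape, so deg p = 2.
2. Against the integer gridlines: it meets the x-axis at x = 0 (among the integer gridlines); one y-axis crossing is at y = 0.
3. The integer polynomial consistent with all of this is the stated p.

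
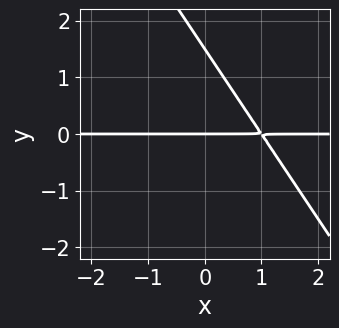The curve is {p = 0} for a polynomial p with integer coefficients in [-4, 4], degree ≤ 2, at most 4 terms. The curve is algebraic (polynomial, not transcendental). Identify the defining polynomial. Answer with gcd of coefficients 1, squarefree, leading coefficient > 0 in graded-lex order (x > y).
3*x*y + 2*y^2 - 3*y

1. The degree is 2 — no degree-1 curve has this shape.
2. Observable constraints: every point of the x-axis in the box is on the curve; it meets the y-axis at y = 0 (among the integer gridlines).
3. Putting this together gives p.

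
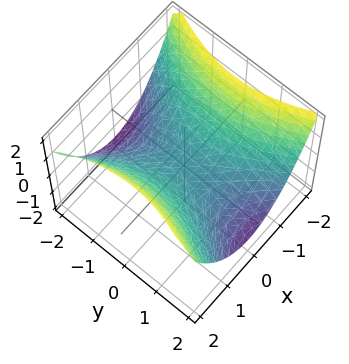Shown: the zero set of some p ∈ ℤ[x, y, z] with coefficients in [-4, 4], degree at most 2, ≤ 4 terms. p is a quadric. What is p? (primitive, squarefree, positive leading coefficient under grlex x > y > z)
2*x^2 - y^2 - 3*z

(a) deg p = 2.
(b) Symmetries: mirror symmetry x ↦ −x ⇒ only even powers of x; the y ↦ −y reflection is a symmetry, so y appears only in even powers.
(c) Reading off the gridlines: it meets the x-axis at x = 0 (among the integer gridlines); it meets the y-axis at y = 0 (among the integer gridlines); it crosses the z-axis at the gridline z = 0.
(d) Putting this together gives p.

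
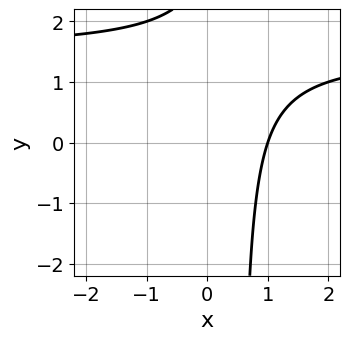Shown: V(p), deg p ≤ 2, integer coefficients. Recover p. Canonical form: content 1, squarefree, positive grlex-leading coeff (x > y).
2*x*y - 3*x - y + 3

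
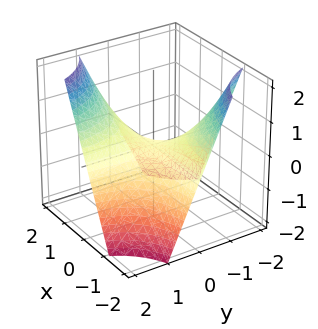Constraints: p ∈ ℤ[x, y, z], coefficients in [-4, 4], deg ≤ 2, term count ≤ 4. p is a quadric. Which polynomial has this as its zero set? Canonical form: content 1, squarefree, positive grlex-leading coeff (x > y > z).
x*y - z

(a) deg p = 2. A saddle surface; a quadric.
(b) From the axis intercepts and sections: every point of the x-axis in the box is on the surface; it meets the z-axis at z = 0 (among the integer gridlines); the visible y-axis segment lies entirely on the surface.
(c) Solving for integer coefficients yields p as stated.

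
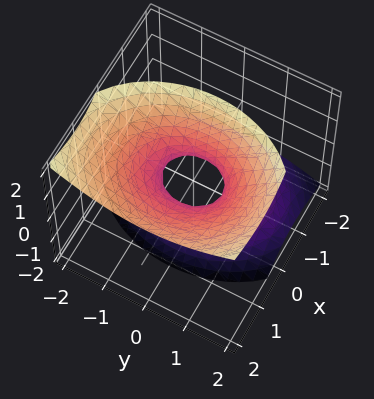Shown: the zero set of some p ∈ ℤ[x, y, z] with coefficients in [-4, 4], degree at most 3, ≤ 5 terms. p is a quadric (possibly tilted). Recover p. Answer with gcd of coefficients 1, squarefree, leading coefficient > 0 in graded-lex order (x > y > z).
3*x^2 - 3*x*z + 2*y^2 - 2*z^2 - 1

1. Degree: a generic line meets the surface in up to 2 points, so deg p = 2.
2. From the visible intercepts: the surface avoids every integer z-axis point in the box.
3. These observations pin down the coefficients.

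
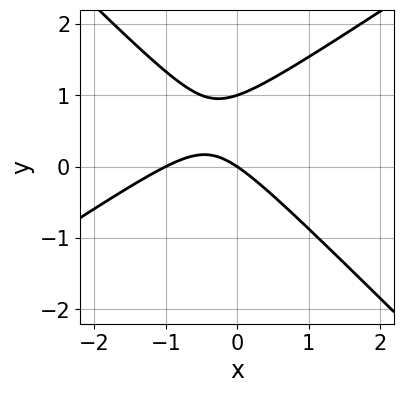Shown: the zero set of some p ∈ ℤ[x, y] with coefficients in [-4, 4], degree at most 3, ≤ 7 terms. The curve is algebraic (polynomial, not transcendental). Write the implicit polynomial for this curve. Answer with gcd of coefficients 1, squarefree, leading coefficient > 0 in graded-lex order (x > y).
2*x^2 - x*y - 3*y^2 + 2*x + 3*y

(a) The degree is 2 — a generic line meets the curve in up to 2 points.
(b) From the axis intercepts and sections: among the integer gridlines, it crosses the y-axis at y ∈ {0, 1}; the x-axis gridline crossings are at x ∈ {-1, 0}.
(c) The integer polynomial consistent with all of this is the stated p.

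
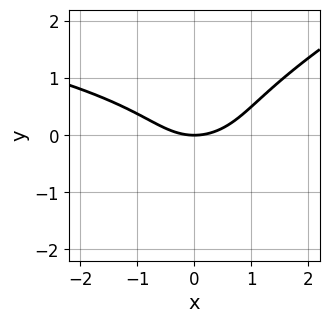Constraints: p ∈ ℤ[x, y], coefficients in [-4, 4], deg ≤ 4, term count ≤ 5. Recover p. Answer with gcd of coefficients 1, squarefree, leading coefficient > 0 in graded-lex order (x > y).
(a) Degree: no degree-2 curve has this shape, so deg p = 3.
(b) Checking where it meets the axes: it meets the y-axis at y = 0 (among the integer gridlines); it crosses the x-axis at the gridline x = 0.
(c) Together with the visible shape, these determine p as stated.

x*y^2 - 2*y^3 + x^2 - 2*y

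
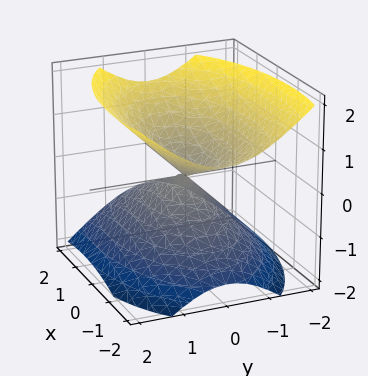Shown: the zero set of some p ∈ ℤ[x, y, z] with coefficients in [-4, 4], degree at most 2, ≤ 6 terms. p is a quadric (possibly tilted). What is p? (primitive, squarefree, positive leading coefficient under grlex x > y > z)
(a) There are 2 components. They look like related sheets of one shape, so recover p as a whole.
(b) The degree is 2 — a generic line meets the surface in up to 2 points.
(c) Observable constraints: one y-axis crossing is at y = 0; it crosses the x-axis at the gridline x = 0.
(d) Fitting integer coefficients to these (and the overall shape) gives p.

x^2 + x*z + 3*y^2 - 3*z^2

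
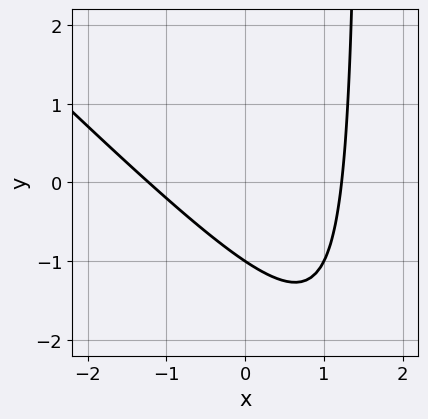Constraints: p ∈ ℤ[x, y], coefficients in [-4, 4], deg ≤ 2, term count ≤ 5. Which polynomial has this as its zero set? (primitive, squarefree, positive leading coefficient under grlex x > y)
2*x^2 + 2*x*y - 3*y - 3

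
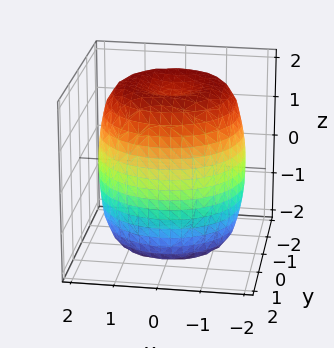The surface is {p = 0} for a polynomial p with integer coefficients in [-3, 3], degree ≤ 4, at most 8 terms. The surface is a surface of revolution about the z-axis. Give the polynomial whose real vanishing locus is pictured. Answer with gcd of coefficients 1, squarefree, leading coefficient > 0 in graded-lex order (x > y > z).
x^4 + 2*x^2*y^2 + y^4 - 2*x^2 - 2*y^2 + z^2 - 3

1. deg p = 4.
2. Symmetries: the surface is invariant under rotation about z: p = q(x² + y², z).
3. Against the integer gridlines: a circular section at z = -1 has radius between 1 and 2.
4. Matching integer coefficients to the picture gives p.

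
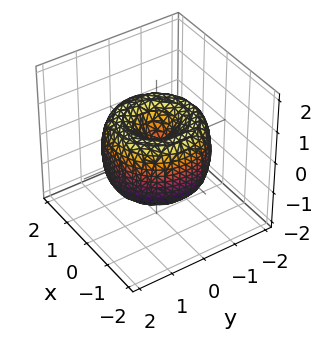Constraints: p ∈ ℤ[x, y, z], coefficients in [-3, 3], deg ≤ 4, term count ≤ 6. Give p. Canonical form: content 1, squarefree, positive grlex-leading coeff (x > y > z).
x^4 + 2*x^2*y^2 + y^4 - 2*x^2 - 2*y^2 + z^2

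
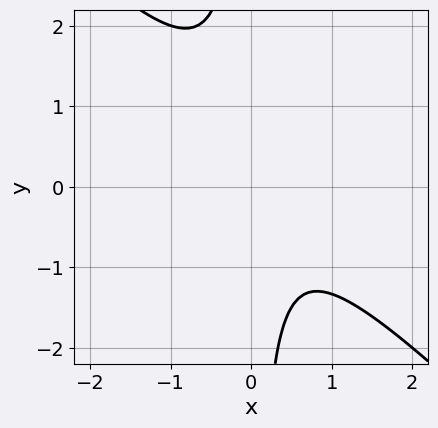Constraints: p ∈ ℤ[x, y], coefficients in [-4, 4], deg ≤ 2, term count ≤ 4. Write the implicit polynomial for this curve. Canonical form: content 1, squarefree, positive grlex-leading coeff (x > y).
deg p = 2.
Reading off the gridlines: the curve avoids every integer y-axis point in the box; no x-intercept at any integer in the box.
Putting this together gives p.

3*x^2 + 3*x*y - x + 2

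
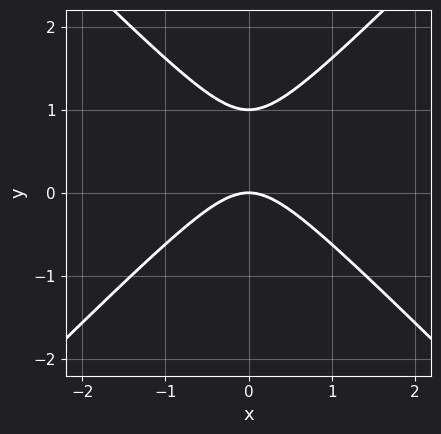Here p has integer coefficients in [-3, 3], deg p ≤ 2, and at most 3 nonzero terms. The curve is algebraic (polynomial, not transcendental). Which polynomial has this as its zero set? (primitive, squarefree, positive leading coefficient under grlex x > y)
Degree: the shape is more complex than any degree-1 curve, so deg p = 2.
Symmetries: the x ↦ −x reflection is a symmetry, so x appears only in even powers.
From the axis intercepts and sections: one x-axis crossing is at x = 0; the y-axis gridline crossings are at y ∈ {0, 1}.
Together with the visible shape, these determine p as stated.

x^2 - y^2 + y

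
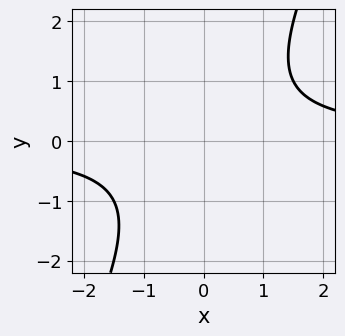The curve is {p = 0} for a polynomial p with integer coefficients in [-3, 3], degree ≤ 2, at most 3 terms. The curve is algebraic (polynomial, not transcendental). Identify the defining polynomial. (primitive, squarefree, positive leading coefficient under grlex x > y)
First, the degree is 2 — a generic line meets the curve in up to 2 points.
Then, from the visible intercepts: it misses every integer gridline on the x-axis; the curve avoids every integer y-axis point in the box.
Finally, putting this together gives p.

2*x*y - y^2 - 2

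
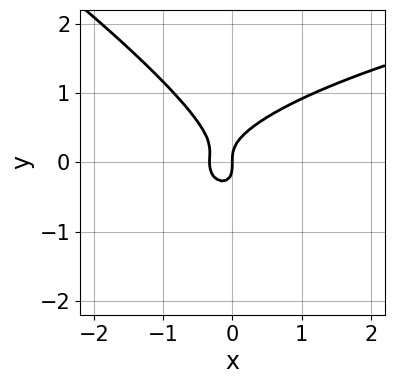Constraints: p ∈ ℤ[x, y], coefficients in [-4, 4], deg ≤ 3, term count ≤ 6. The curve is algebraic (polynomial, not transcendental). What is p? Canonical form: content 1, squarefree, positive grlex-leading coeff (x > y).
2*x*y^2 + 3*y^3 - 3*x^2 - x

deg p = 3. A generic line meets the curve in up to 3 points.
Observable constraints: it meets the y-axis at y = 0 (among the integer gridlines); it meets the x-axis at x = 0 (among the integer gridlines).
Solving for integer coefficients yields p as stated.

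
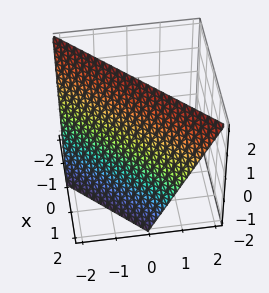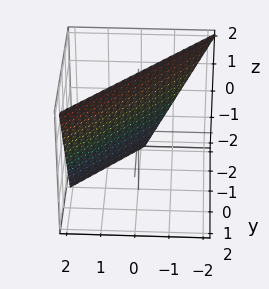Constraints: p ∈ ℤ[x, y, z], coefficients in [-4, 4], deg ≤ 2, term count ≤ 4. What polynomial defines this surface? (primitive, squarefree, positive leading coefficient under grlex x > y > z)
2*x - 2*y + z - 2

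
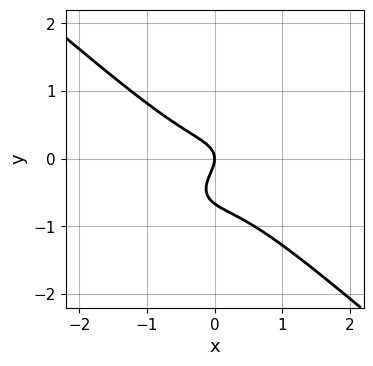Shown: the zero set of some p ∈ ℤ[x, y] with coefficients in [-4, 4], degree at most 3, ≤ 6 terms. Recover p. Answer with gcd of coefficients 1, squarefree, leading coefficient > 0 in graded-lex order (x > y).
2*x^3 + 3*y^3 + 2*y^2 + x

(a) Degree: the shape is more complex than any degree-2 curve, so deg p = 3.
(b) Against the integer gridlines: one x-axis crossing is at x = 0; one y-axis crossing is at y = 0.
(c) These observations pin down the coefficients.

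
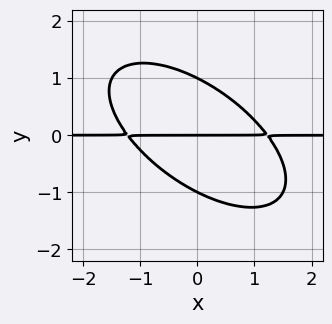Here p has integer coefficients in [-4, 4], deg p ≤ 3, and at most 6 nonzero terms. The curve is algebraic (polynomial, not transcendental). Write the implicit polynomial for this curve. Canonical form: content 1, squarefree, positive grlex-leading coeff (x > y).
2*x^2*y + 3*x*y^2 + 3*y^3 - 3*y

(a) The degree is 3 — no degree-2 curve has this shape.
(b) From the axis intercepts and sections: among the integer gridlines, it crosses the y-axis at y ∈ {-1, 0, 1}; the visible x-axis segment lies entirely on the curve.
(c) Solving for integer coefficients yields p as stated.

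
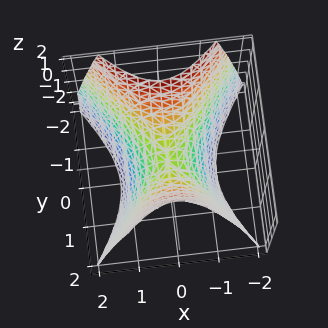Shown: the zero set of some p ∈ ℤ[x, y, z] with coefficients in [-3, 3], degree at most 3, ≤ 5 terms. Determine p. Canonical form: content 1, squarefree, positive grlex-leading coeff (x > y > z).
3*x^2 - 2*y^2 + 2*z

(a) Degree: a hyperbolic paraboloid; a quadric, so deg p = 2.
(b) Symmetries: mirror symmetry y ↦ −y ⇒ only even powers of y; mirror symmetry x ↦ −x ⇒ only even powers of x.
(c) Against the integer gridlines: it meets the y-axis at y = 0 (among the integer gridlines); it crosses the z-axis at the gridline z = 0; it crosses the x-axis at the gridline x = 0.
(d) The integer polynomial consistent with all of this is the stated p.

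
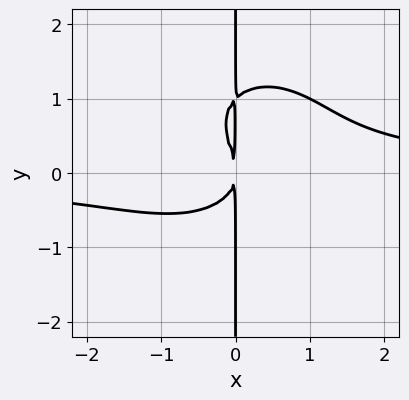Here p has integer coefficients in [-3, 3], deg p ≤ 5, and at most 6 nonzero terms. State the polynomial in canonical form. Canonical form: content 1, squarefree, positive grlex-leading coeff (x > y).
1. deg p = 4. A generic line meets the curve in up to 4 points.
2. Against the integer gridlines: the visible y-axis segment lies entirely on the curve.
3. Putting this together gives p.

x^3*y + x*y^3 - x*y^2 - x^2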